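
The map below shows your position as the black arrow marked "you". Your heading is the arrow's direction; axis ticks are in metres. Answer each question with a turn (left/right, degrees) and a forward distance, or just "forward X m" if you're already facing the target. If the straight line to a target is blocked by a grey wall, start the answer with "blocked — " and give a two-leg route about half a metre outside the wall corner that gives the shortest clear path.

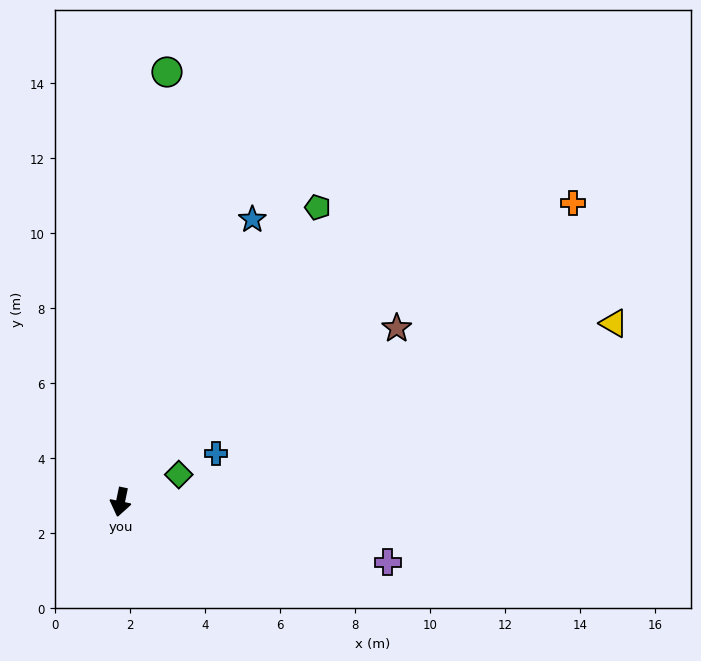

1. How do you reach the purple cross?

turn left 89°, forward 7.3 m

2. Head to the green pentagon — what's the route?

turn left 158°, forward 9.5 m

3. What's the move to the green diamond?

turn left 127°, forward 1.7 m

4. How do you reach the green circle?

turn right 174°, forward 11.5 m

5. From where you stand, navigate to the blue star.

turn left 167°, forward 8.3 m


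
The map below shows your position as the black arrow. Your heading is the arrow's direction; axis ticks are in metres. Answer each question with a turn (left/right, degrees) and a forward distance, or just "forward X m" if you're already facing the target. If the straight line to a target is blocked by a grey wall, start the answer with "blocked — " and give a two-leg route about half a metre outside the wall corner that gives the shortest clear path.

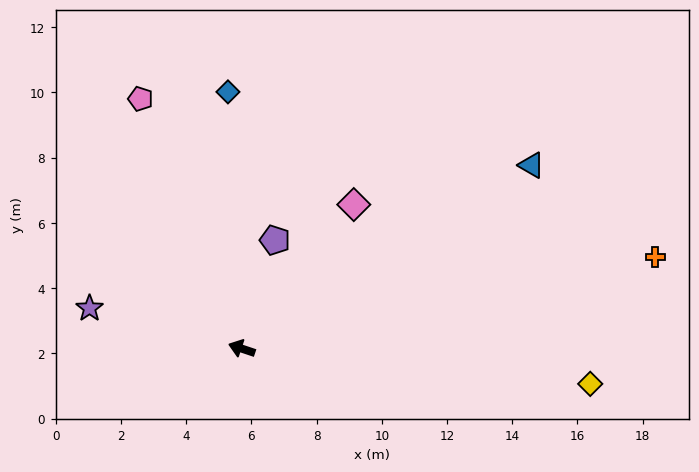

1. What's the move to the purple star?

turn left 4°, forward 4.8 m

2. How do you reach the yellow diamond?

turn right 167°, forward 10.7 m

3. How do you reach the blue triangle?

turn right 129°, forward 10.5 m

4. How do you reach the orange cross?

turn right 149°, forward 13.0 m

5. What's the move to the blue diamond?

turn right 68°, forward 7.9 m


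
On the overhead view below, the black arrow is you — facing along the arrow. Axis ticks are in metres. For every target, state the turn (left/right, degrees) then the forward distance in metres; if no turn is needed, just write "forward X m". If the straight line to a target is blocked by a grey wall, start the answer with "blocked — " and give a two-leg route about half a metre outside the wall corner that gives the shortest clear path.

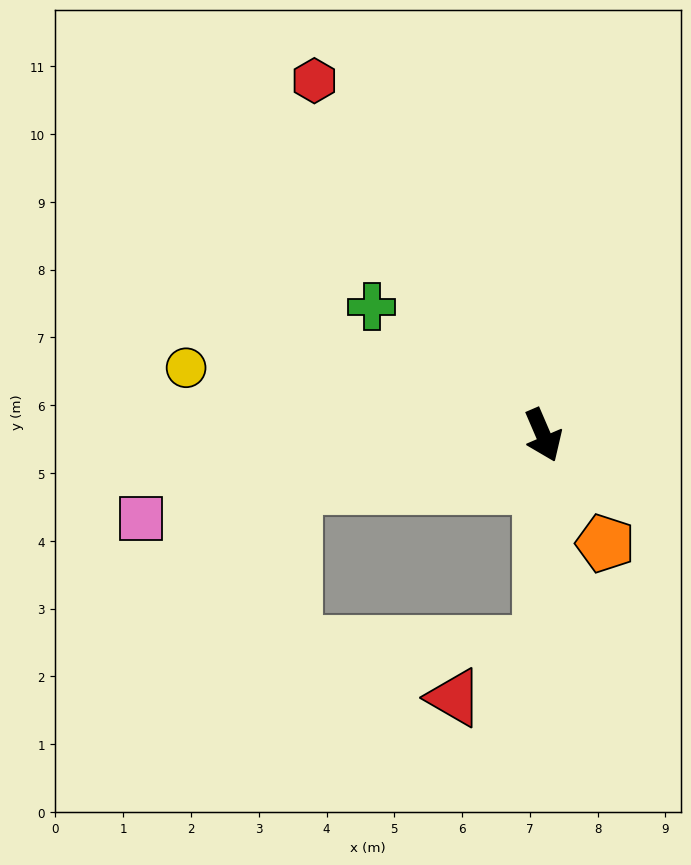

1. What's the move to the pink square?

turn right 102°, forward 6.1 m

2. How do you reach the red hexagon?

turn right 170°, forward 6.2 m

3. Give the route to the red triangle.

blocked — turn right 24°, forward 3.1 m, then turn right 58°, forward 1.5 m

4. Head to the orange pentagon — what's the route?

turn left 7°, forward 1.8 m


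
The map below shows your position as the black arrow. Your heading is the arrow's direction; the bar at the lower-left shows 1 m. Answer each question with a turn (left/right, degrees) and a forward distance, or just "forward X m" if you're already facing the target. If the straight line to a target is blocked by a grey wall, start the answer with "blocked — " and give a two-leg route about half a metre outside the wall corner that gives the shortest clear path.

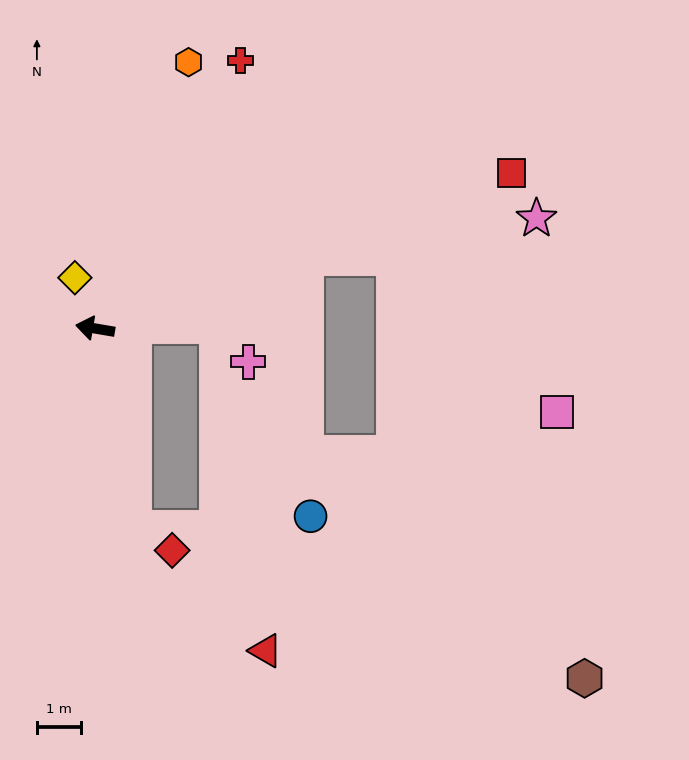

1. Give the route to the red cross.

turn right 109°, forward 7.0 m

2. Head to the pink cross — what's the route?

blocked — turn right 169°, forward 2.8 m, then turn right 51°, forward 1.1 m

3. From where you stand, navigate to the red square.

turn right 150°, forward 10.2 m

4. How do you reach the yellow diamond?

turn right 59°, forward 1.3 m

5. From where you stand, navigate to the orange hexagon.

turn right 100°, forward 6.5 m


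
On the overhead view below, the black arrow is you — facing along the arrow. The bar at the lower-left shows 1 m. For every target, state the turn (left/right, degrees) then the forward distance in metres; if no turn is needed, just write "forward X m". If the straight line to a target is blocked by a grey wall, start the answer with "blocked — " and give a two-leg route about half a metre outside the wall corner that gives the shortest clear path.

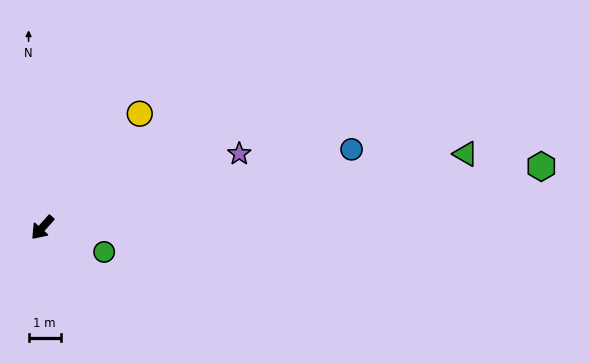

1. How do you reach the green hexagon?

turn left 139°, forward 15.6 m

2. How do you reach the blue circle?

turn left 146°, forward 9.9 m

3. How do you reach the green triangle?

turn left 142°, forward 13.4 m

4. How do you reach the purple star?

turn left 152°, forward 6.5 m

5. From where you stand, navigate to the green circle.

turn left 110°, forward 2.1 m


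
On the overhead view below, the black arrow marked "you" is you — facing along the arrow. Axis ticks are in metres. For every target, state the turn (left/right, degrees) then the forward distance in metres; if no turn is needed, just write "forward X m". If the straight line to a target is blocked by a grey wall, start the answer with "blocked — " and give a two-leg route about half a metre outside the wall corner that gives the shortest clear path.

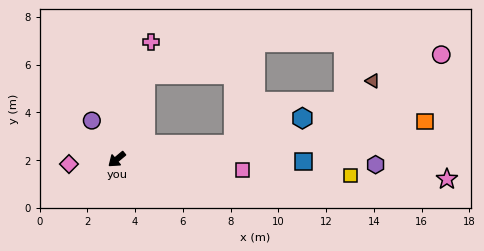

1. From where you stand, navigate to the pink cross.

turn right 146°, forward 5.1 m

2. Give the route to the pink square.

turn left 135°, forward 5.3 m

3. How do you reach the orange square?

turn left 147°, forward 13.0 m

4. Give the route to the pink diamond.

turn right 34°, forward 2.0 m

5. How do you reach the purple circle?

turn right 97°, forward 1.9 m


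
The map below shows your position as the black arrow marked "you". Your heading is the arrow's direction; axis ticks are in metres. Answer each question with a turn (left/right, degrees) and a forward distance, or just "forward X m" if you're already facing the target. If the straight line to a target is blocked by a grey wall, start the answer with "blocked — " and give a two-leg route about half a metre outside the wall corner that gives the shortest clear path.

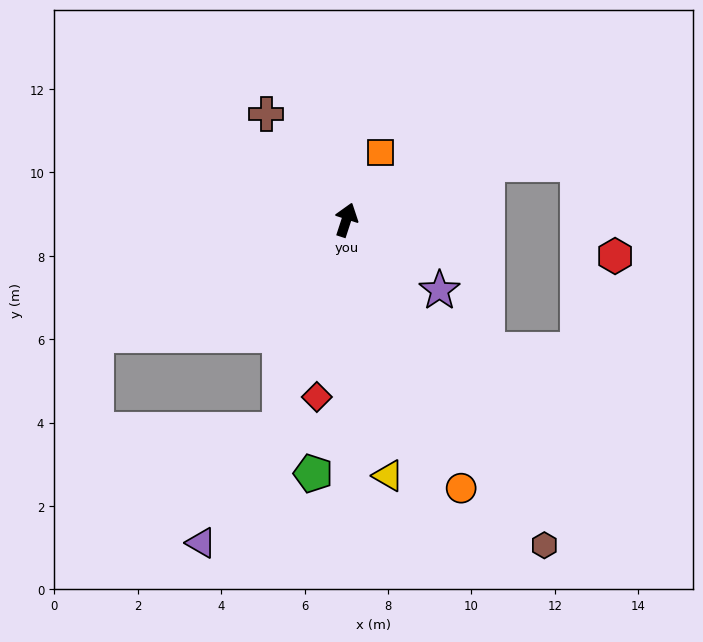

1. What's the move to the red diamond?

turn right 171°, forward 4.3 m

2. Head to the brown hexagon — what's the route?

turn right 131°, forward 9.1 m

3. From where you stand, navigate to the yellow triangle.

turn right 153°, forward 6.2 m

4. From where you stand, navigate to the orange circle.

turn right 139°, forward 7.0 m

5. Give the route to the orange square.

turn right 9°, forward 1.8 m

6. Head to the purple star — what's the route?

turn right 109°, forward 2.8 m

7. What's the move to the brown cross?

turn left 55°, forward 3.2 m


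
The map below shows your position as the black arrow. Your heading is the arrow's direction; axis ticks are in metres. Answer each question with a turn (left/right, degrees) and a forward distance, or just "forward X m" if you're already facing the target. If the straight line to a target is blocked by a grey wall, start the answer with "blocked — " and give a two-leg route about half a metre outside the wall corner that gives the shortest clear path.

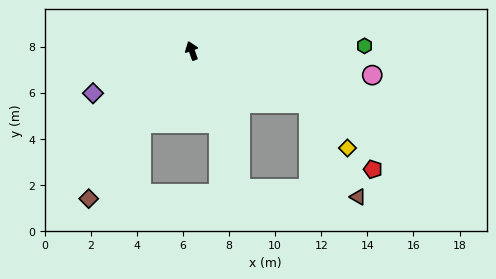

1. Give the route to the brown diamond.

turn left 125°, forward 7.8 m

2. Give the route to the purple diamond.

turn left 94°, forward 4.7 m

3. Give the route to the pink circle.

turn right 117°, forward 7.9 m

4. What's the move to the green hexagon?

turn right 108°, forward 7.5 m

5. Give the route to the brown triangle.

blocked — turn right 134°, forward 5.5 m, then turn right 38°, forward 4.6 m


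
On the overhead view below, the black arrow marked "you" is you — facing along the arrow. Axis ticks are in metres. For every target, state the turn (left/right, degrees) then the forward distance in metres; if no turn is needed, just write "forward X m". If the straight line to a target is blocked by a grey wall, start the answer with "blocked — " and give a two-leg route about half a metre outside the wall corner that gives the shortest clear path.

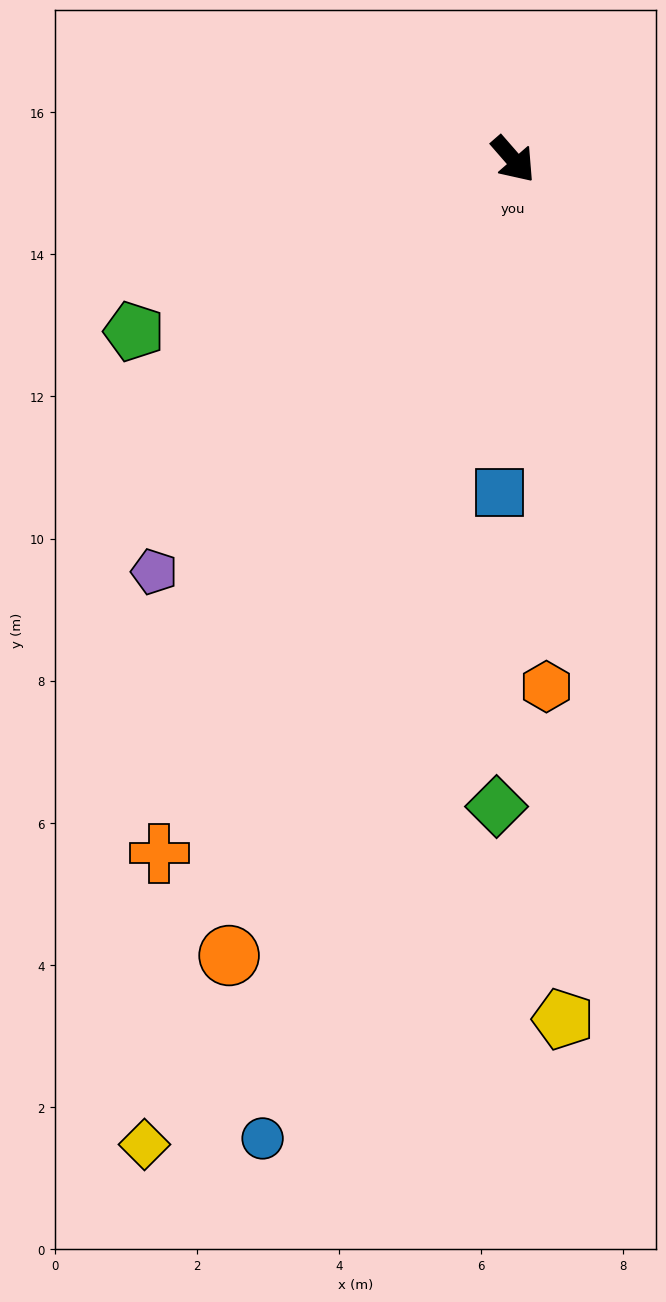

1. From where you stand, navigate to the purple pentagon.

turn right 82°, forward 7.7 m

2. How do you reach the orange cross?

turn right 68°, forward 11.0 m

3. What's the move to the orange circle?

turn right 61°, forward 11.9 m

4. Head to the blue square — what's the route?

turn right 43°, forward 4.7 m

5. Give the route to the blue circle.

turn right 55°, forward 14.2 m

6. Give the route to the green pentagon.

turn right 107°, forward 5.9 m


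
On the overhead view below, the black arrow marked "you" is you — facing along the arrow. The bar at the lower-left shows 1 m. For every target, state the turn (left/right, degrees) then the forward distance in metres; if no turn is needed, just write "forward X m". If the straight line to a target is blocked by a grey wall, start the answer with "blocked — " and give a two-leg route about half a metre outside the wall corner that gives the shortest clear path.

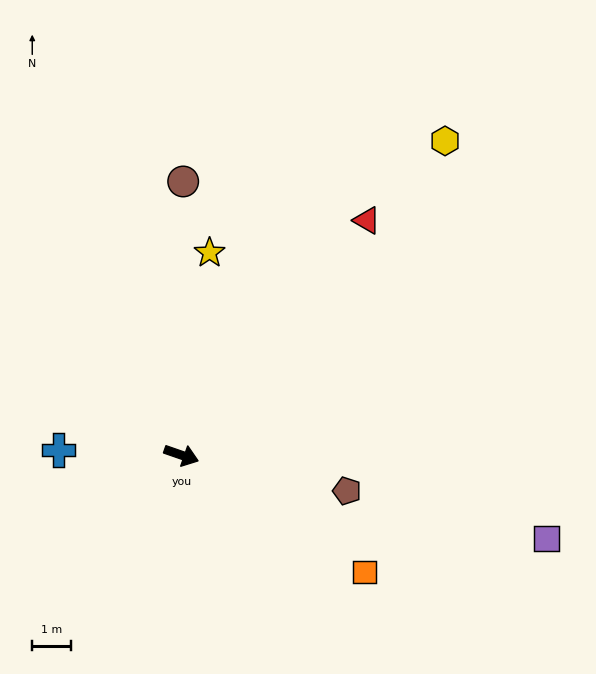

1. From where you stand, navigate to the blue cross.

turn right 163°, forward 3.1 m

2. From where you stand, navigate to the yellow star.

turn left 101°, forward 5.2 m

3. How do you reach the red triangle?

turn left 71°, forward 7.7 m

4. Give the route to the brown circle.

turn left 109°, forward 7.0 m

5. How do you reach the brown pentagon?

turn left 7°, forward 4.3 m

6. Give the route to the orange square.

turn right 13°, forward 5.6 m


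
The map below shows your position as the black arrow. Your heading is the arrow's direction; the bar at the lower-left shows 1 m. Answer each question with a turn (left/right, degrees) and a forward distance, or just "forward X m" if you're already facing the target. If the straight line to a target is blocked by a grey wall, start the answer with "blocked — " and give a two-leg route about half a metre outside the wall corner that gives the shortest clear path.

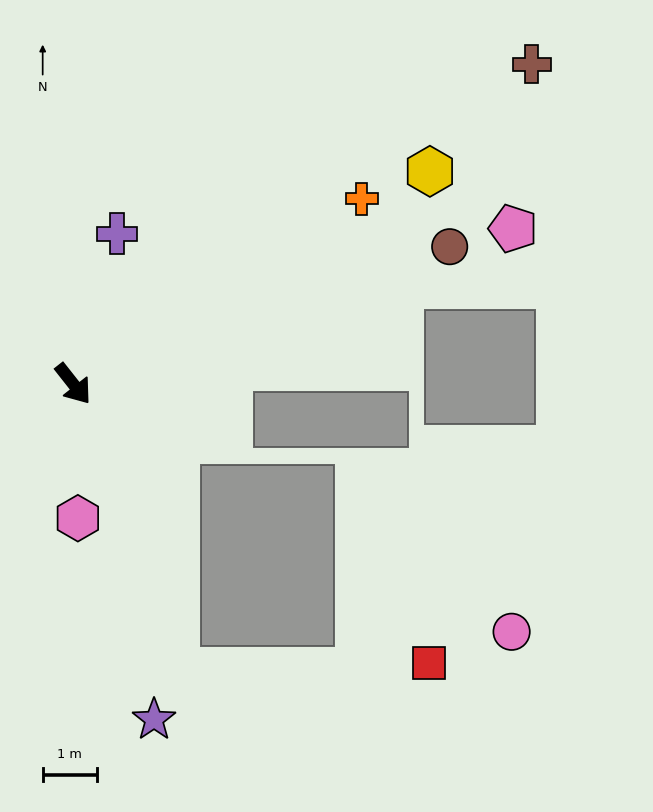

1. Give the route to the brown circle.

turn left 72°, forward 7.4 m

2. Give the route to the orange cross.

turn left 84°, forward 6.3 m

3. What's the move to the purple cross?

turn left 126°, forward 2.9 m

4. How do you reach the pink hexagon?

turn right 36°, forward 2.5 m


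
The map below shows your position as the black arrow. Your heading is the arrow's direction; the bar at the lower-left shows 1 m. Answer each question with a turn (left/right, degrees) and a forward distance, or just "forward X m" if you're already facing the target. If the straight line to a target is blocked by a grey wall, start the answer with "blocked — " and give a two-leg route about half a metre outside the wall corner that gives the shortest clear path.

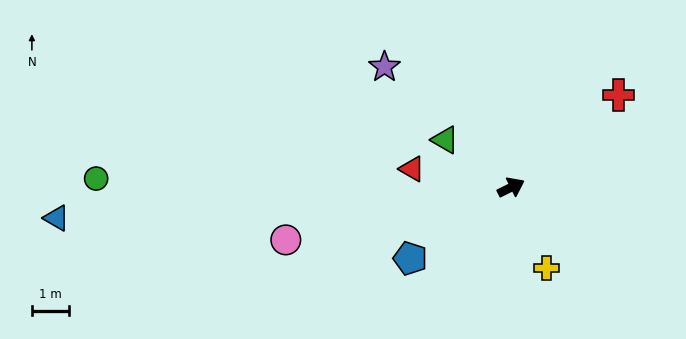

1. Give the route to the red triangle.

turn left 143°, forward 2.7 m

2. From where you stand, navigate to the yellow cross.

turn right 93°, forward 2.3 m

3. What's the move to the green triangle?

turn left 118°, forward 2.2 m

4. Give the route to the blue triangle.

turn left 157°, forward 12.2 m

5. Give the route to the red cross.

turn left 14°, forward 3.8 m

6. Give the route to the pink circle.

turn left 167°, forward 6.2 m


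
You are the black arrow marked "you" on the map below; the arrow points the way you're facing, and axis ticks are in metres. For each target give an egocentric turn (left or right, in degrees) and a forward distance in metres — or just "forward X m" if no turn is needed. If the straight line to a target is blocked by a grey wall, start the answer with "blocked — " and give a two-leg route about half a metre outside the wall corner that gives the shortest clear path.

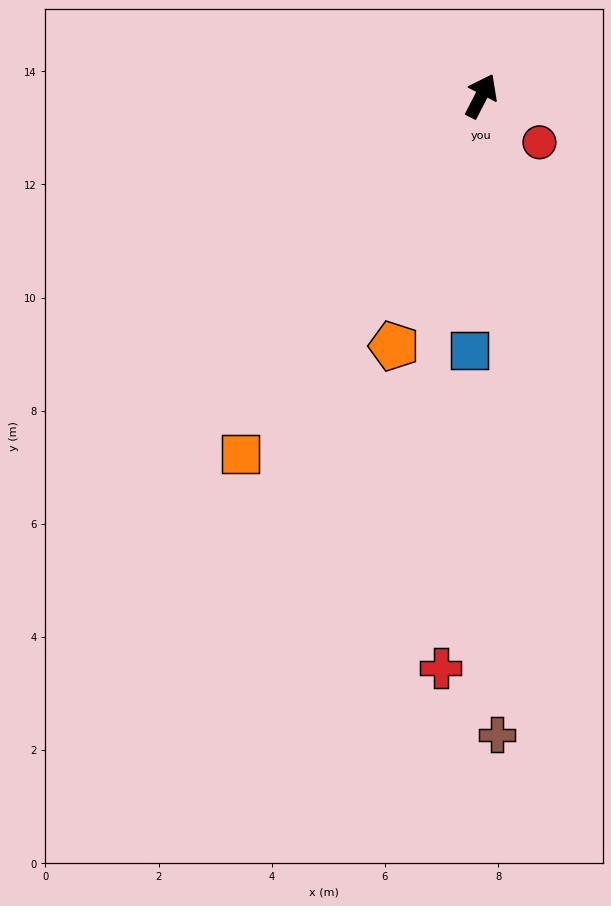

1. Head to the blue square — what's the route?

turn right 155°, forward 4.5 m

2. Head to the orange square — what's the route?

turn left 173°, forward 7.6 m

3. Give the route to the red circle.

turn right 101°, forward 1.3 m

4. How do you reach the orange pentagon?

turn right 172°, forward 4.7 m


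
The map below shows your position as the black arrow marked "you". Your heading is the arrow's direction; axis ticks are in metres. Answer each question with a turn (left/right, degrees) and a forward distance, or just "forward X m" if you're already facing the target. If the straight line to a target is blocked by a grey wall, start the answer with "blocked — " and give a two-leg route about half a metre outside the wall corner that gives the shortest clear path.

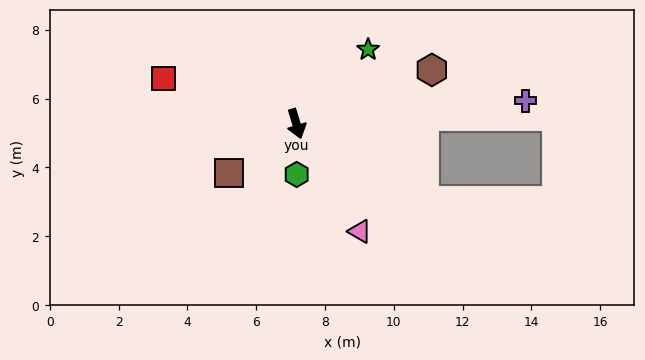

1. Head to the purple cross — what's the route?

turn left 79°, forward 6.7 m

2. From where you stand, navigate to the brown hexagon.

turn left 95°, forward 4.2 m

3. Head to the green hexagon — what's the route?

turn right 16°, forward 1.5 m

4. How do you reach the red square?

turn right 126°, forward 4.1 m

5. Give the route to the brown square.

turn right 71°, forward 2.4 m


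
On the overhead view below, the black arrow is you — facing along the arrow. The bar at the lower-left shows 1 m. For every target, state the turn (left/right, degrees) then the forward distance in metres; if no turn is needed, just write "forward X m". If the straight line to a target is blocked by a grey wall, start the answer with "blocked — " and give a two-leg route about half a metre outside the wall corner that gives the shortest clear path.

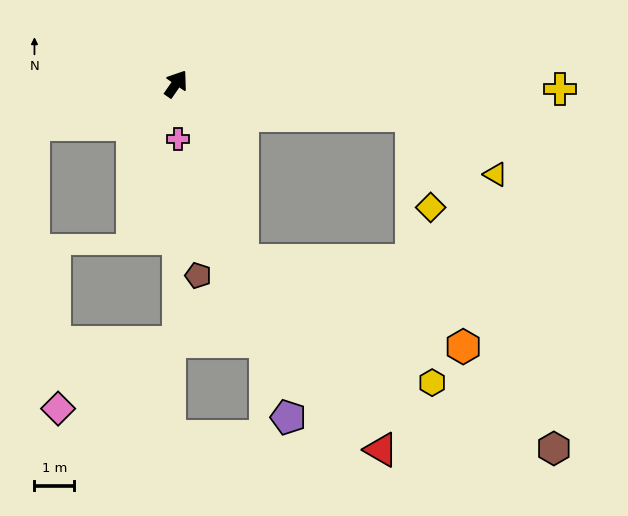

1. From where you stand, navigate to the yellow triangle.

blocked — turn right 63°, forward 6.0 m, then turn right 28°, forward 2.6 m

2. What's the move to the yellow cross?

turn right 56°, forward 9.6 m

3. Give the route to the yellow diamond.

blocked — turn right 63°, forward 6.0 m, then turn right 71°, forward 2.4 m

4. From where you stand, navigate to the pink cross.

turn right 144°, forward 1.4 m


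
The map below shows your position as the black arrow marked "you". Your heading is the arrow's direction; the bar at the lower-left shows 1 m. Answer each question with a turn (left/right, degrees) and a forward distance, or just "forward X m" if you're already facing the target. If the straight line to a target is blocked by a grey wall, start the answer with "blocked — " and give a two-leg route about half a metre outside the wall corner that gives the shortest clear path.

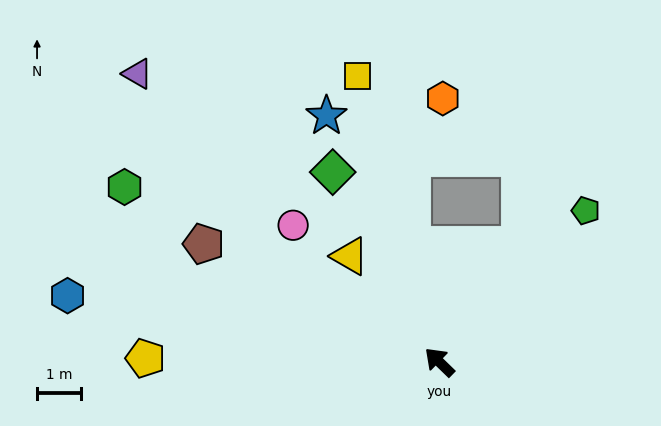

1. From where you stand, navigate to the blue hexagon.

turn left 34°, forward 8.7 m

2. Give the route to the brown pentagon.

turn left 18°, forward 6.0 m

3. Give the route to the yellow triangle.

turn right 6°, forward 3.2 m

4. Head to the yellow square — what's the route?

turn right 30°, forward 6.8 m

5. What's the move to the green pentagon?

turn right 90°, forward 4.8 m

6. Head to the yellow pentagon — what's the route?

turn left 43°, forward 6.7 m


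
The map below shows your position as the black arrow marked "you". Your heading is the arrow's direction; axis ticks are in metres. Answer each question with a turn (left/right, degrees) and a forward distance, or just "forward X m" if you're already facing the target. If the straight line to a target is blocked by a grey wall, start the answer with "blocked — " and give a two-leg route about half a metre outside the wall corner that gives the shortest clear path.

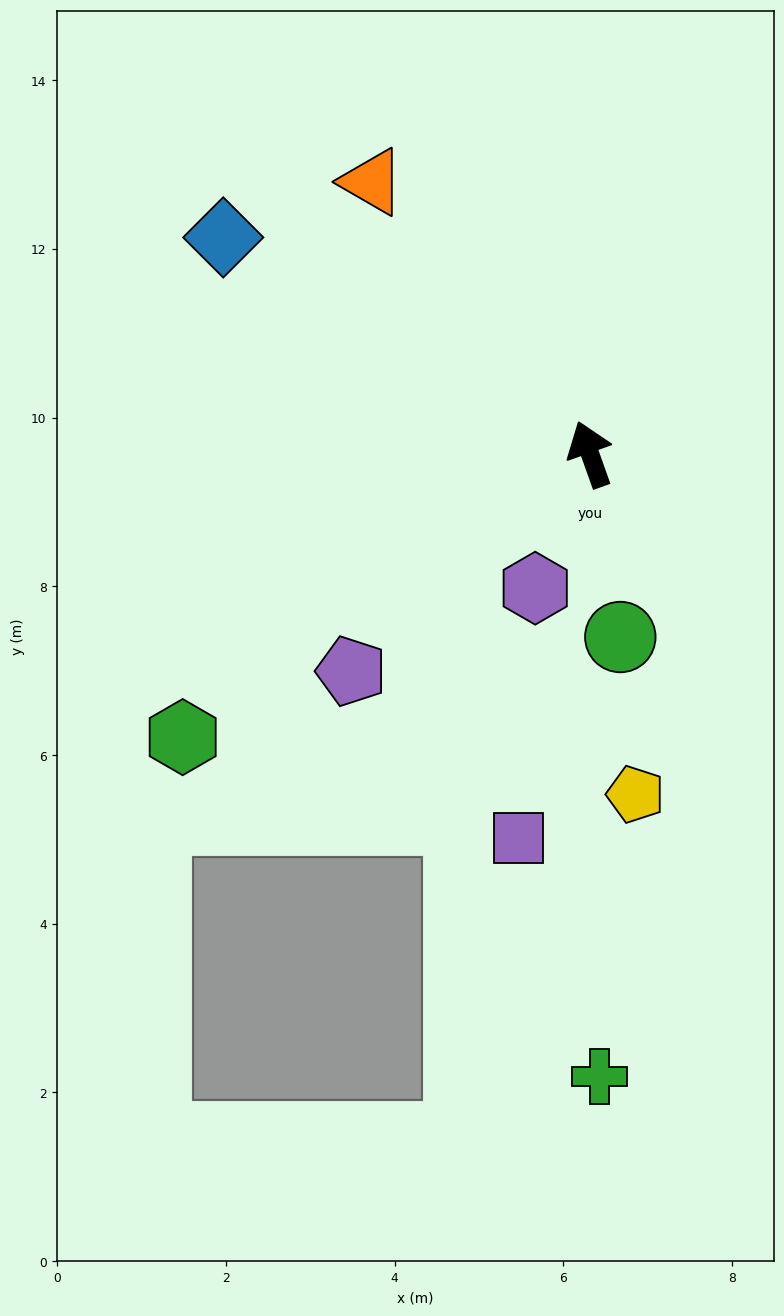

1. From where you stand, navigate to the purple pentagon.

turn left 113°, forward 3.8 m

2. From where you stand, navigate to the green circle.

turn left 170°, forward 2.2 m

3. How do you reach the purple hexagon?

turn left 138°, forward 1.7 m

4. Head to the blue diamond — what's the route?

turn left 40°, forward 5.1 m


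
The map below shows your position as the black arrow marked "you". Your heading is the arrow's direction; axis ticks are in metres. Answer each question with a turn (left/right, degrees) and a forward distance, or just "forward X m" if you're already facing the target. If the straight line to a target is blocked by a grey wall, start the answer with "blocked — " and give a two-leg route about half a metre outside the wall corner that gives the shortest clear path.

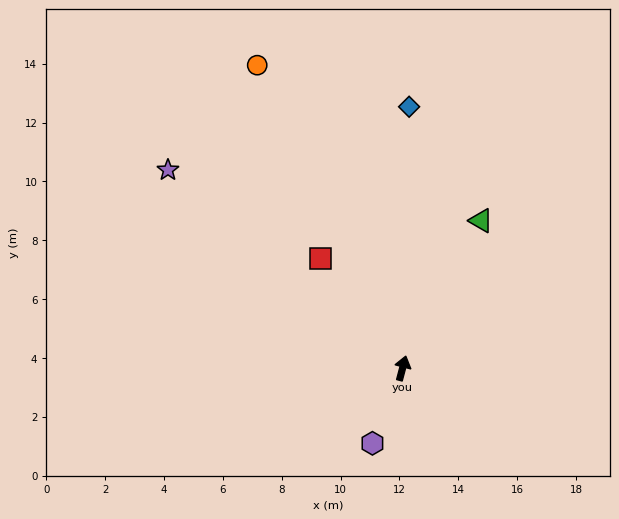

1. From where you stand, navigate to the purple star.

turn left 65°, forward 10.4 m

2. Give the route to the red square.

turn left 52°, forward 4.6 m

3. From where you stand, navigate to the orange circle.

turn left 40°, forward 11.4 m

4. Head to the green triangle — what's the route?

turn right 13°, forward 5.7 m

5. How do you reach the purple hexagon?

turn left 173°, forward 2.7 m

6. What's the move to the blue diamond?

turn left 13°, forward 8.9 m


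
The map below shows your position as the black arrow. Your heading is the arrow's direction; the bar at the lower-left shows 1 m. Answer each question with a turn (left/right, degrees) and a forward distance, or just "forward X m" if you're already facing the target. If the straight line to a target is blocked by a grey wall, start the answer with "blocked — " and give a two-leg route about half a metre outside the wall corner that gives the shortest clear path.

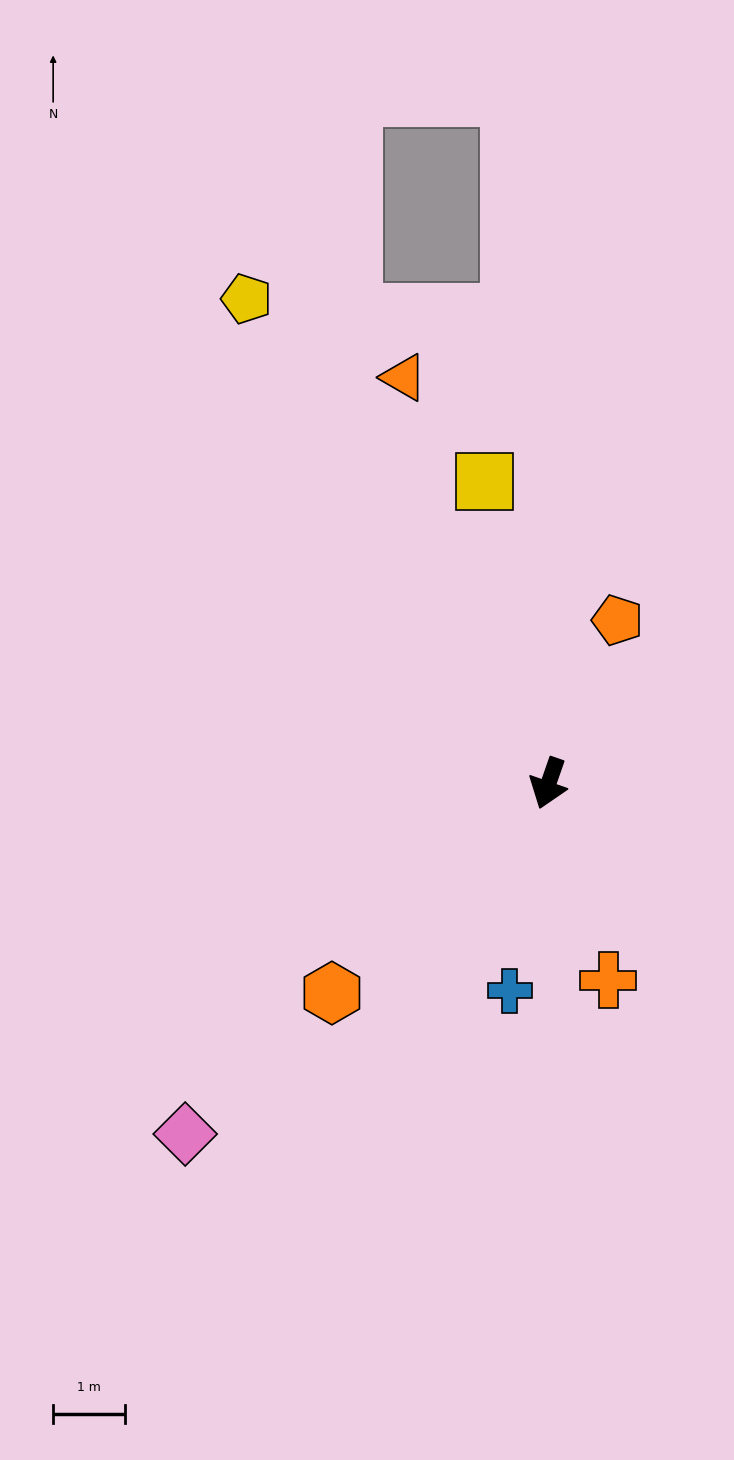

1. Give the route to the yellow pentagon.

turn right 129°, forward 7.9 m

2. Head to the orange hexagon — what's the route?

turn right 27°, forward 4.2 m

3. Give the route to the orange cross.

turn left 36°, forward 2.9 m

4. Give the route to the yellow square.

turn right 149°, forward 4.3 m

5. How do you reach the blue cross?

turn left 9°, forward 2.9 m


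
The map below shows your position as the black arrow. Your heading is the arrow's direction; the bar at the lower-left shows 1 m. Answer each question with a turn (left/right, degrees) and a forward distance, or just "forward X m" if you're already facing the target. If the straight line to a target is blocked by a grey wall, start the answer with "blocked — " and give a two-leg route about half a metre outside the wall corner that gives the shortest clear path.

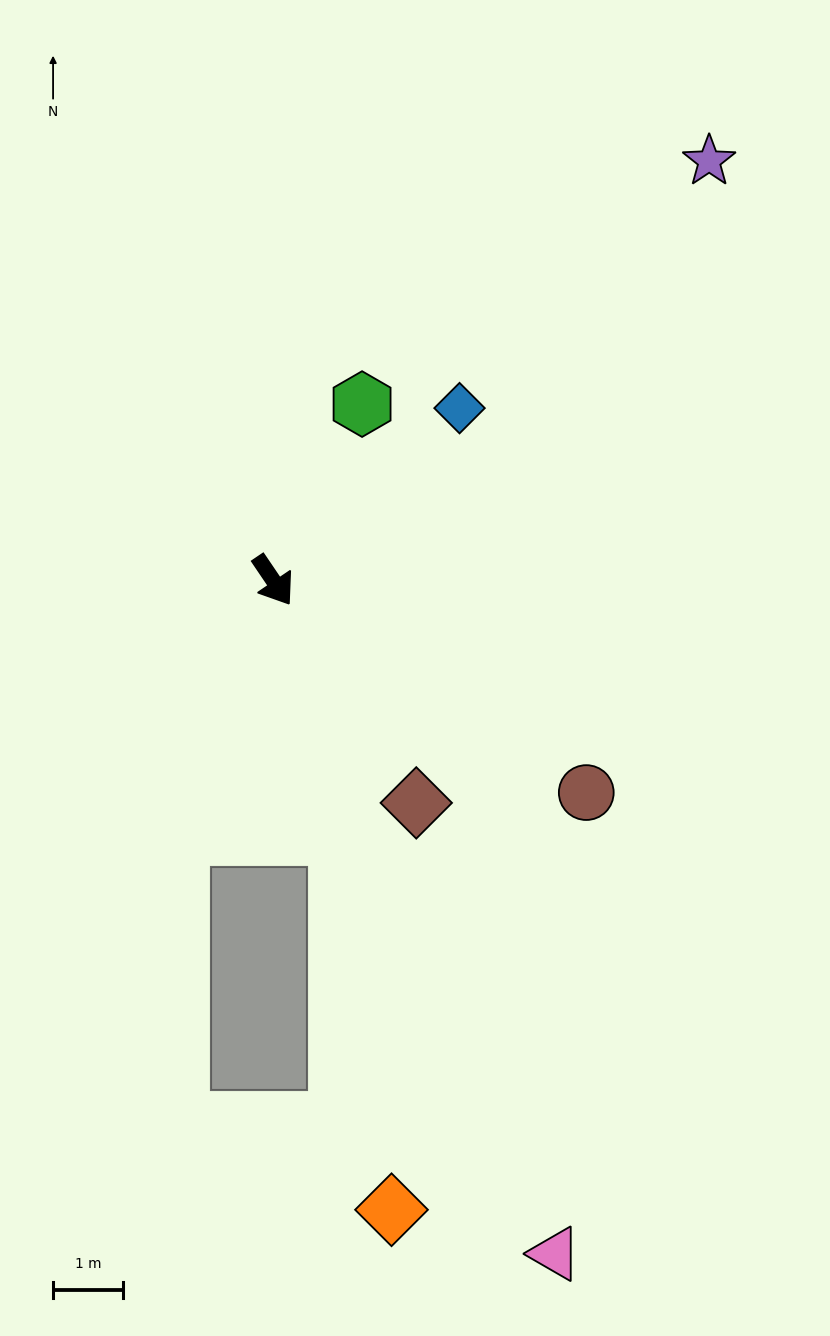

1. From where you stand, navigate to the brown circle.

turn left 22°, forward 5.4 m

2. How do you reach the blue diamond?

turn left 99°, forward 3.6 m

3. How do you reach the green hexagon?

turn left 119°, forward 2.8 m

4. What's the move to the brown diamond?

forward 3.8 m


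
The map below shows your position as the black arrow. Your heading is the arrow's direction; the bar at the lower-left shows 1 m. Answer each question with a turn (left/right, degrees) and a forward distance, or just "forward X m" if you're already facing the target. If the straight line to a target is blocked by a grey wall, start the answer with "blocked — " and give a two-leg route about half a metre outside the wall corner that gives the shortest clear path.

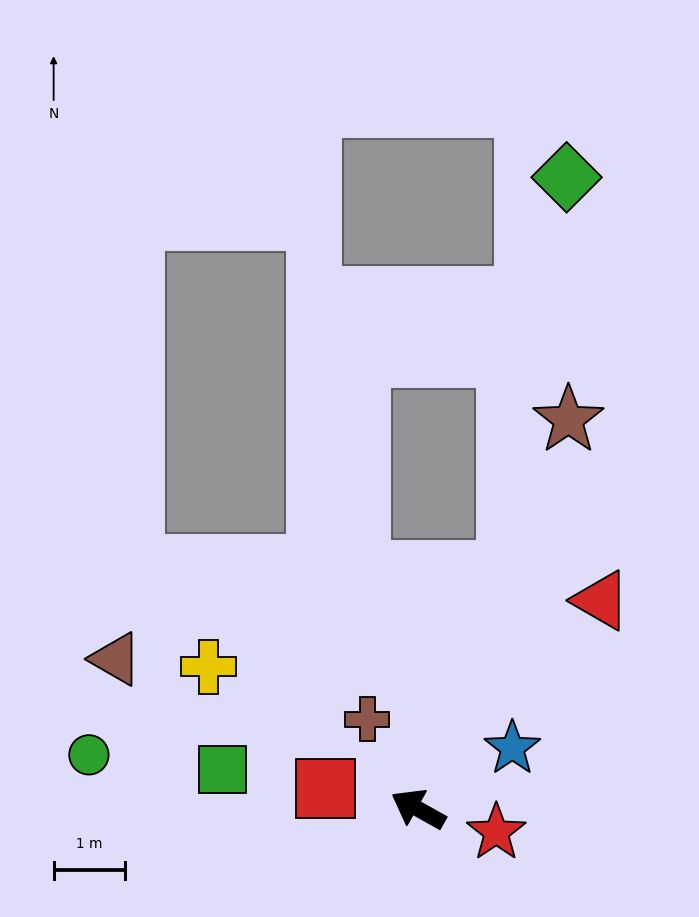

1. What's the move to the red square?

turn left 16°, forward 1.3 m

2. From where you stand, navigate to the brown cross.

turn right 31°, forward 1.5 m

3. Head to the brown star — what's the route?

turn right 82°, forward 5.9 m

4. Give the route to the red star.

turn right 167°, forward 1.1 m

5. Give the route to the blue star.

turn right 118°, forward 1.6 m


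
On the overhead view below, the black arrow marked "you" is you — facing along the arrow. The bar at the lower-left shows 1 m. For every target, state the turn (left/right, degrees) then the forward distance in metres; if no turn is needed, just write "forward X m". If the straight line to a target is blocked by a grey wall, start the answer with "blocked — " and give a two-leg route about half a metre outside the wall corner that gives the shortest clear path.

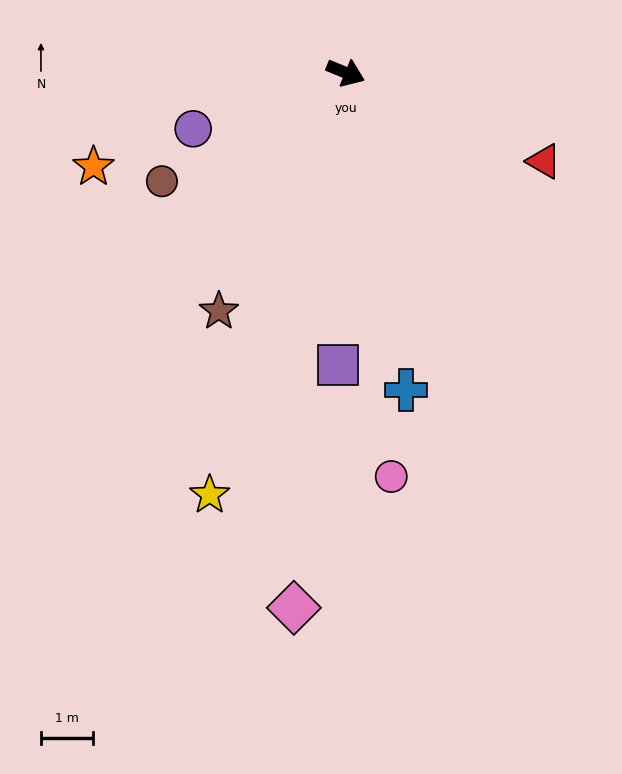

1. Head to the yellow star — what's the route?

turn right 85°, forward 8.6 m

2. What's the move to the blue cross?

turn right 57°, forward 6.2 m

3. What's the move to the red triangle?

forward 4.2 m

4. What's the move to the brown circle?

turn right 127°, forward 4.1 m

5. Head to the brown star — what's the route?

turn right 96°, forward 5.2 m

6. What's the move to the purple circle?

turn right 137°, forward 3.1 m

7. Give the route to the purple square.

turn right 69°, forward 5.6 m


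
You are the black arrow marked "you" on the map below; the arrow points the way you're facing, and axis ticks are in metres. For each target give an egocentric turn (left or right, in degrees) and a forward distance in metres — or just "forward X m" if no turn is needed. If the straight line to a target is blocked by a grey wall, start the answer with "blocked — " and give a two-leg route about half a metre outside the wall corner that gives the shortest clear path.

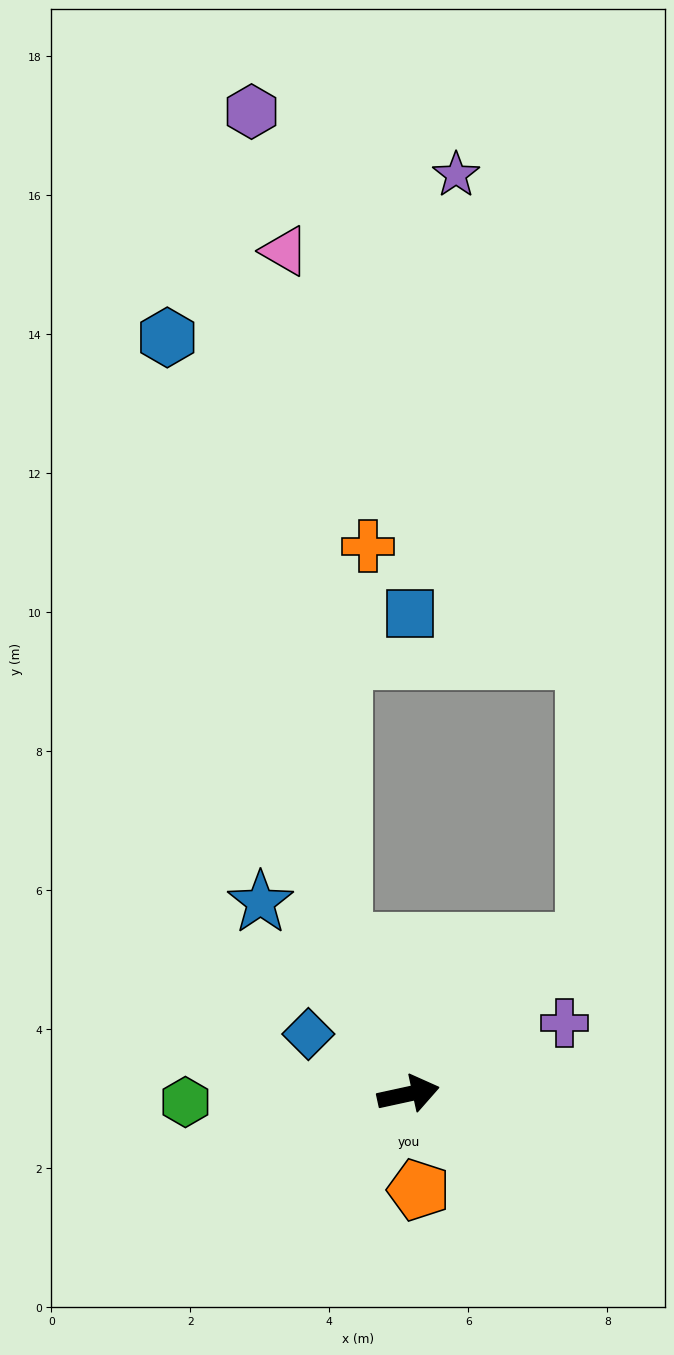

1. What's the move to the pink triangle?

blocked — turn left 101°, forward 2.4 m, then turn right 19°, forward 10.0 m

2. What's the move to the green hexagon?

turn left 170°, forward 3.2 m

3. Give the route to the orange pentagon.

turn right 96°, forward 1.4 m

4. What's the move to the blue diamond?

turn left 137°, forward 1.7 m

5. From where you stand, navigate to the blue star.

turn left 115°, forward 3.5 m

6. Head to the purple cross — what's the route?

turn left 12°, forward 2.5 m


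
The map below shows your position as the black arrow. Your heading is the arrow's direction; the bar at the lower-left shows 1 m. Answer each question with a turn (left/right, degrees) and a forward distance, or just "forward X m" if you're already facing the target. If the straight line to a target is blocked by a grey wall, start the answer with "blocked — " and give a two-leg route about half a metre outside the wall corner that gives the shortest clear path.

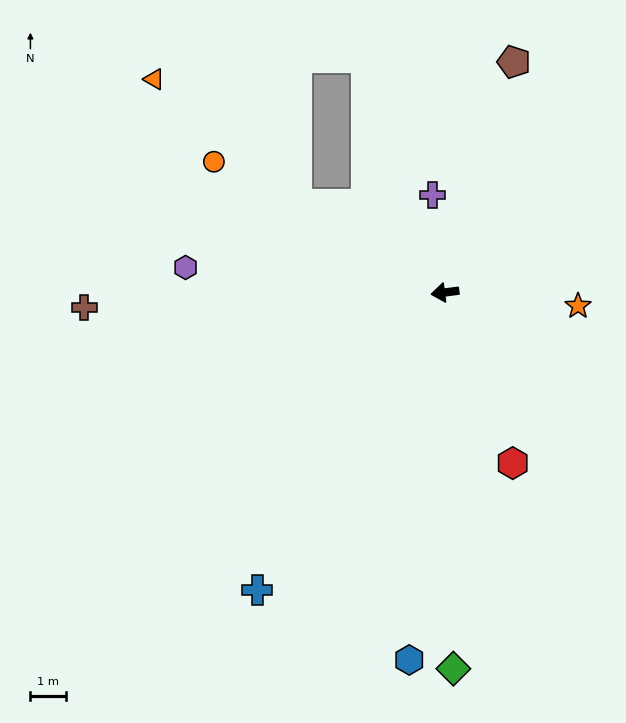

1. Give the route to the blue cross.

turn left 50°, forward 9.9 m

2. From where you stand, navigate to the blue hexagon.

turn left 77°, forward 10.4 m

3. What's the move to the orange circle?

turn right 37°, forward 7.5 m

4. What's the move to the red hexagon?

turn left 104°, forward 5.2 m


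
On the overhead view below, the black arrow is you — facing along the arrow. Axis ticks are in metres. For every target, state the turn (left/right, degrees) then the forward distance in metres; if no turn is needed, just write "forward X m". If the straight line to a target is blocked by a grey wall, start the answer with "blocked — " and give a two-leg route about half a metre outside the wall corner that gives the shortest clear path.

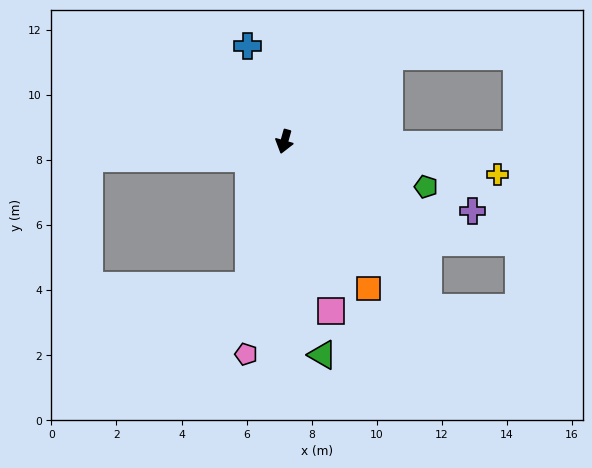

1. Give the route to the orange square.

turn left 46°, forward 5.2 m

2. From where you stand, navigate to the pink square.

turn left 31°, forward 5.4 m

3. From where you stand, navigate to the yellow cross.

turn left 97°, forward 6.6 m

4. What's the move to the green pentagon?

turn left 88°, forward 4.6 m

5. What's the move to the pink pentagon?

turn left 6°, forward 6.6 m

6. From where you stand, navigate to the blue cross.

turn right 143°, forward 3.1 m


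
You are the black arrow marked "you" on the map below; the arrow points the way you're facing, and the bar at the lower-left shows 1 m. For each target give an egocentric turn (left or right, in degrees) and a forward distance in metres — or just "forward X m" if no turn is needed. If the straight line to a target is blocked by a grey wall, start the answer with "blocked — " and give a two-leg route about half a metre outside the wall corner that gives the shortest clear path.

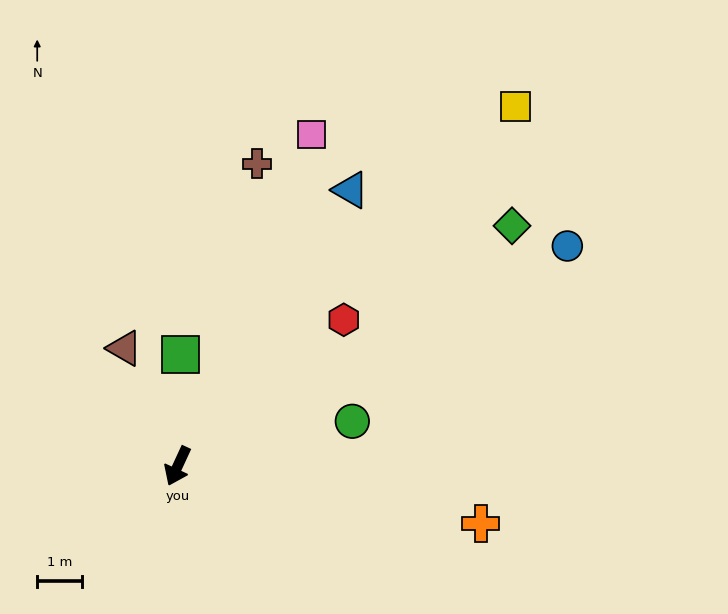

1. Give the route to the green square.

turn right 157°, forward 2.5 m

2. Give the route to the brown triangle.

turn right 131°, forward 2.9 m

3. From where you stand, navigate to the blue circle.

turn left 144°, forward 10.0 m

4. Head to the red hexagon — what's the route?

turn left 156°, forward 5.0 m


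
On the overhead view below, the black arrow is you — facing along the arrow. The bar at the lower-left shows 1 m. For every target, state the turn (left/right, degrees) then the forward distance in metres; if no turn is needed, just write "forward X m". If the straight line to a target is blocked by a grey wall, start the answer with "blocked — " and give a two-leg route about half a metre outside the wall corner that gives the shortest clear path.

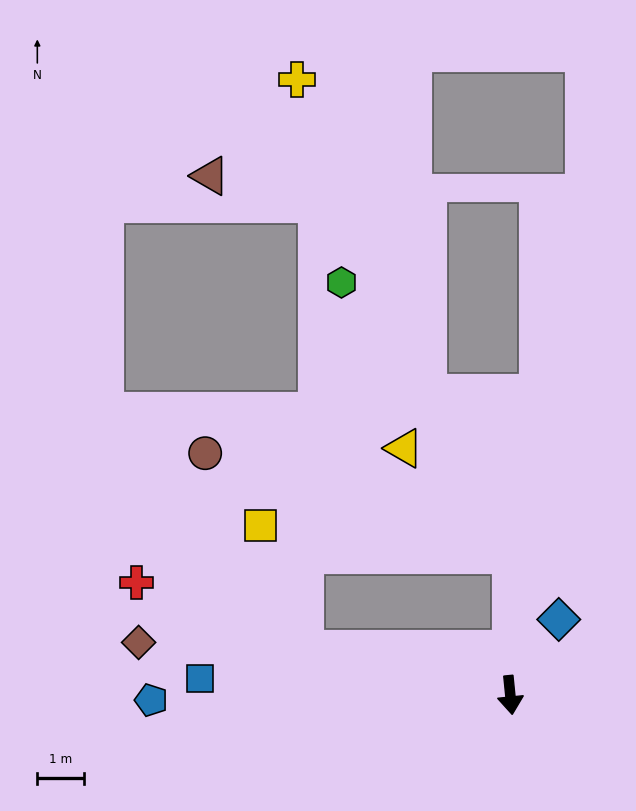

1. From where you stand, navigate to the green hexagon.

blocked — turn left 174°, forward 3.0 m, then turn left 32°, forward 6.9 m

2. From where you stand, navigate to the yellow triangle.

blocked — turn left 174°, forward 3.0 m, then turn left 46°, forward 3.3 m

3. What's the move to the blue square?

turn right 99°, forward 6.7 m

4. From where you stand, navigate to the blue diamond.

turn left 142°, forward 1.9 m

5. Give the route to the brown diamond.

turn right 104°, forward 8.1 m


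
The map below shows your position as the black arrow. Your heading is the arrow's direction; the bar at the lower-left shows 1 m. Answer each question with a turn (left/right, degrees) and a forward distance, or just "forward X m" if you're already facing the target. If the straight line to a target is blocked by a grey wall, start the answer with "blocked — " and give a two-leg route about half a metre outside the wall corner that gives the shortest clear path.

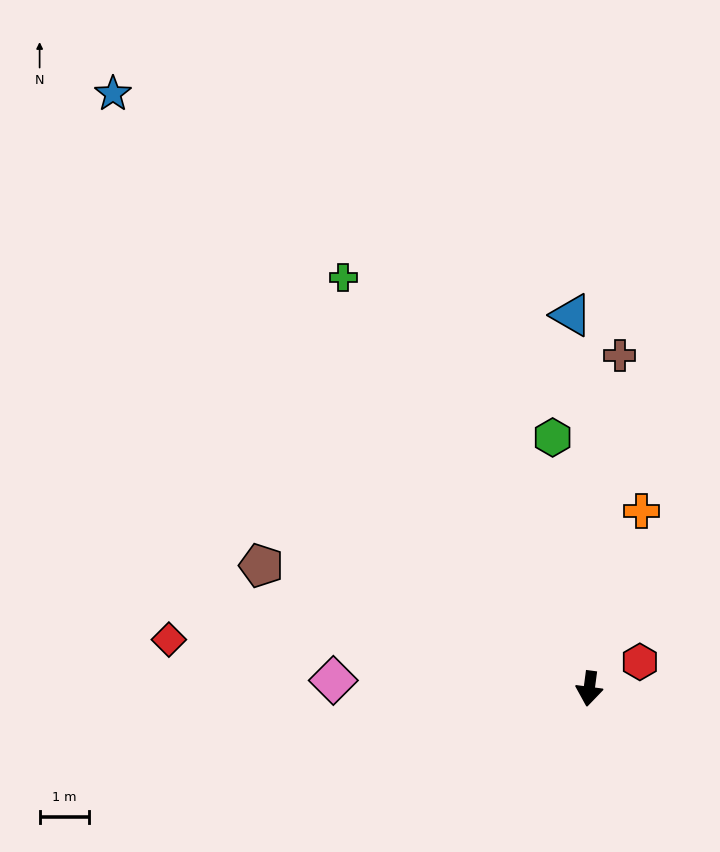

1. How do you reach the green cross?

turn right 142°, forward 9.8 m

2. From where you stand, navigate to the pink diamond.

turn right 84°, forward 5.2 m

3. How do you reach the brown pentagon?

turn right 103°, forward 7.2 m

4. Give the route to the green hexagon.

turn right 164°, forward 5.2 m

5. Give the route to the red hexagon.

turn left 125°, forward 1.2 m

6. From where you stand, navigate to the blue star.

turn right 134°, forward 15.6 m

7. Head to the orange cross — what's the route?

turn left 171°, forward 3.8 m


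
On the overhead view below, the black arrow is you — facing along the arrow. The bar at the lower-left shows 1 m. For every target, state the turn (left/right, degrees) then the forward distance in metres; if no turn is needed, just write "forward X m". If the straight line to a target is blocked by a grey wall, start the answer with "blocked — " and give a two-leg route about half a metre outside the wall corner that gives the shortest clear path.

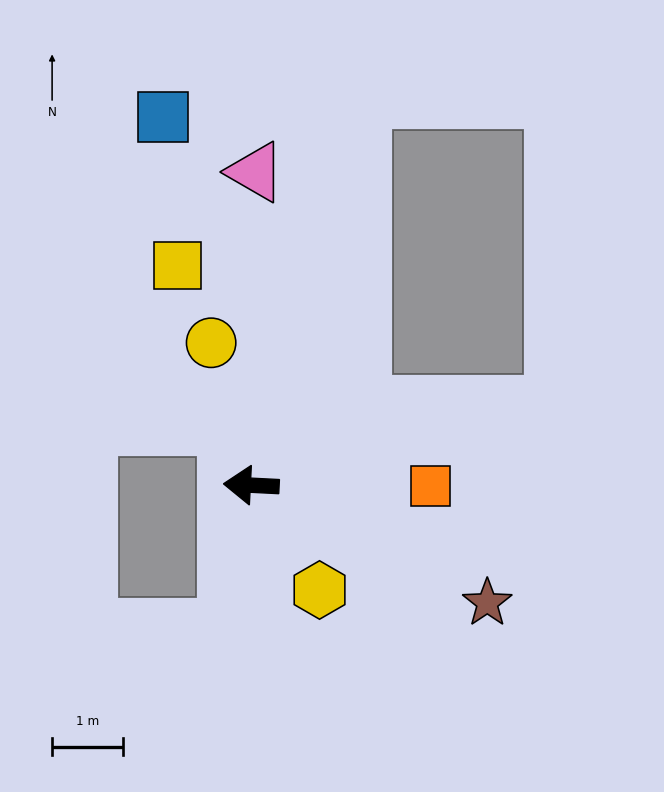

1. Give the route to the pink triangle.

turn right 88°, forward 4.4 m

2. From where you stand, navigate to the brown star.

turn left 156°, forward 3.7 m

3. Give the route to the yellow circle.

turn right 71°, forward 2.1 m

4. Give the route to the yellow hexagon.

turn left 126°, forward 1.8 m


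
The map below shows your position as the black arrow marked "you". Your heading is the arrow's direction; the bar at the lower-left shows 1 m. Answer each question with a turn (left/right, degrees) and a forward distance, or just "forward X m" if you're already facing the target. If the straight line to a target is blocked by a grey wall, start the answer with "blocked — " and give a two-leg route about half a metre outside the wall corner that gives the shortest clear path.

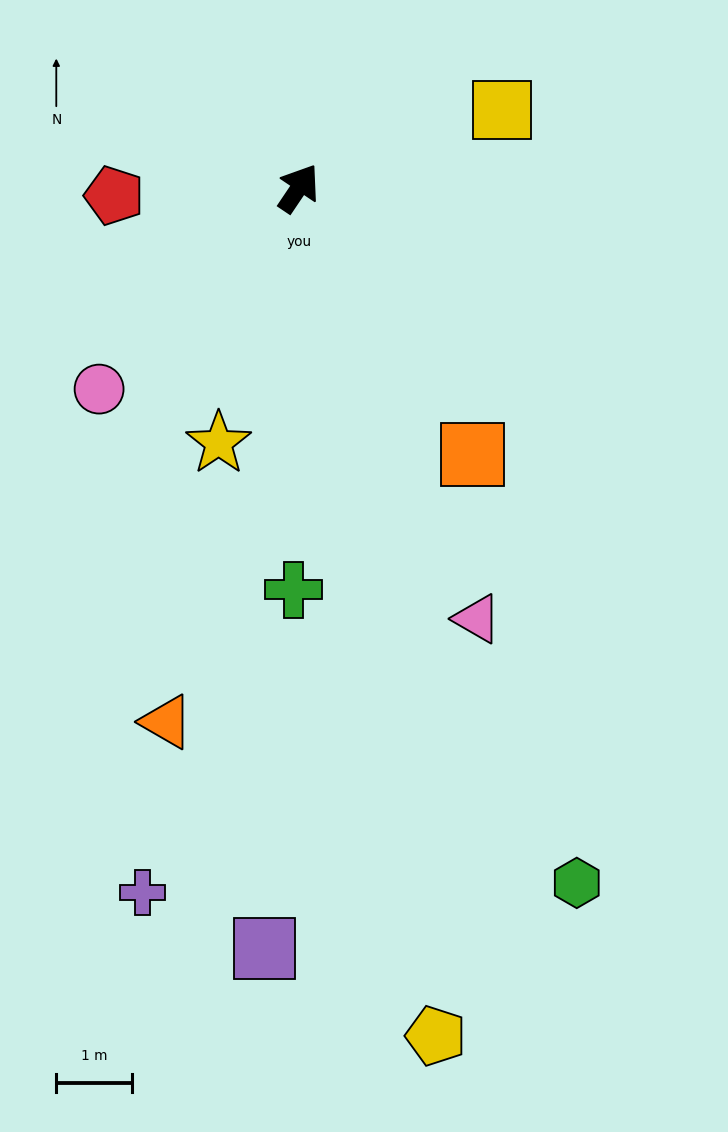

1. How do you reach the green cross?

turn right 147°, forward 5.3 m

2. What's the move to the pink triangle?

turn right 124°, forward 6.2 m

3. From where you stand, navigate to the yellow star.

turn right 164°, forward 3.5 m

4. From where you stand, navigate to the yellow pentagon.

turn right 137°, forward 11.4 m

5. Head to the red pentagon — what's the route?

turn left 126°, forward 2.4 m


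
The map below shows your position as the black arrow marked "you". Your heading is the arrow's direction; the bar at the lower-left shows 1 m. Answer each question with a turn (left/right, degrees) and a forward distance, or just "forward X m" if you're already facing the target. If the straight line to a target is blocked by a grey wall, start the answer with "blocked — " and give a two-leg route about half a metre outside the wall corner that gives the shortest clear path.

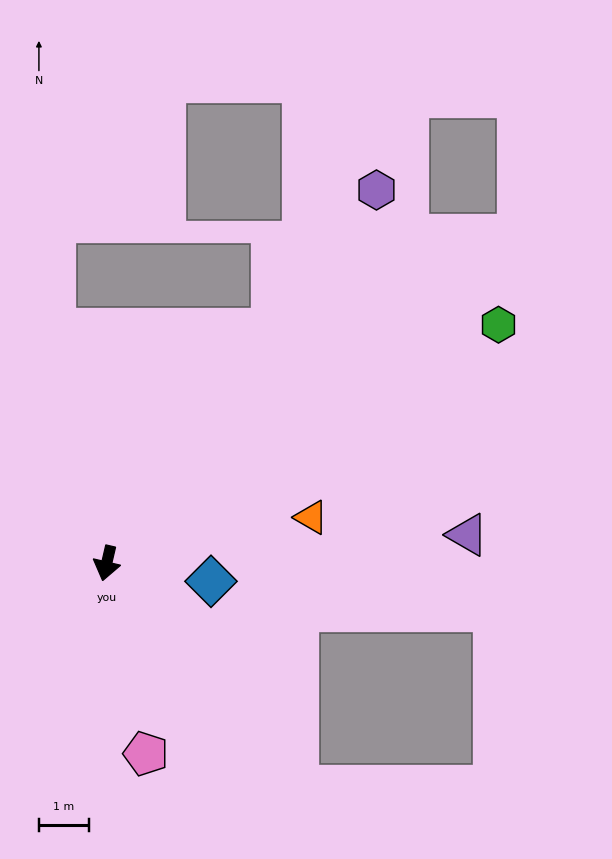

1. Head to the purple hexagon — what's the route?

turn left 157°, forward 9.2 m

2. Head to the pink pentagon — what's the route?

turn left 25°, forward 3.9 m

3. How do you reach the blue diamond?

turn left 93°, forward 2.1 m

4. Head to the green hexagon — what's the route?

turn left 134°, forward 9.1 m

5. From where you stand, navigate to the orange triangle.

turn left 116°, forward 4.2 m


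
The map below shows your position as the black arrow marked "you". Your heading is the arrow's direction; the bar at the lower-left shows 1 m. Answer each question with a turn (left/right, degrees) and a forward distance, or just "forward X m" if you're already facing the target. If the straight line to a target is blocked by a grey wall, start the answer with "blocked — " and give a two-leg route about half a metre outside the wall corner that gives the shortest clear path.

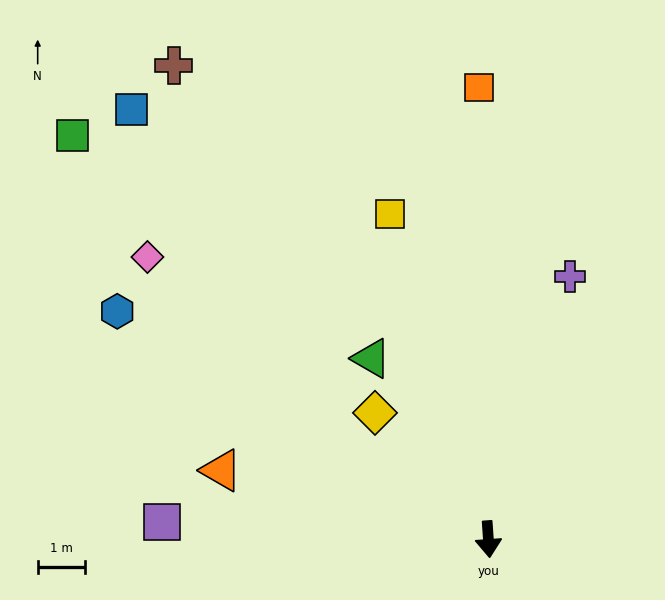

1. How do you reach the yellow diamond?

turn right 142°, forward 3.6 m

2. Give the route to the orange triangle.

turn right 108°, forward 5.9 m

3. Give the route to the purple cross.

turn left 159°, forward 5.9 m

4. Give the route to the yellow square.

turn right 167°, forward 7.2 m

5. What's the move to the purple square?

turn right 97°, forward 7.0 m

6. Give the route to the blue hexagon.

turn right 126°, forward 9.3 m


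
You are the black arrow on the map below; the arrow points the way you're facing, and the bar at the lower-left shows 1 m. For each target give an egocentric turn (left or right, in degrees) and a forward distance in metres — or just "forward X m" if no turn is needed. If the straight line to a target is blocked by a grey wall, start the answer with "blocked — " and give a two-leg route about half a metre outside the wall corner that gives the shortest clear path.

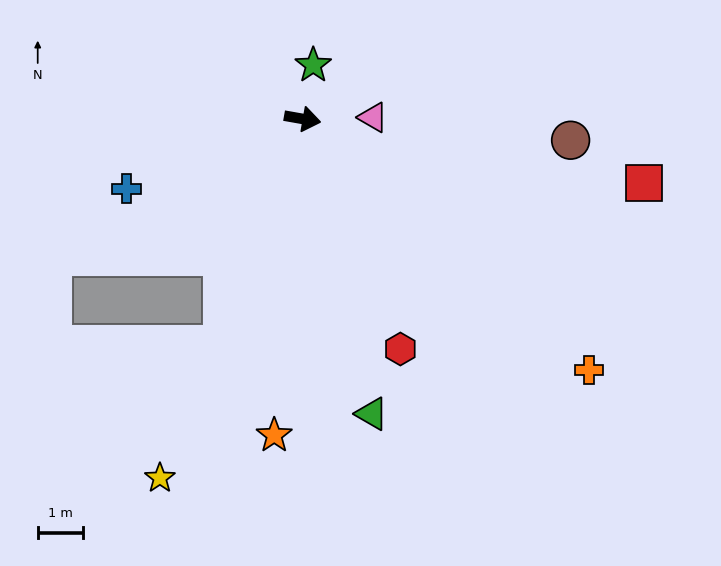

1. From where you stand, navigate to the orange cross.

turn right 31°, forward 8.3 m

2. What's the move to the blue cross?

turn right 148°, forward 4.2 m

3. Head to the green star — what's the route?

turn left 89°, forward 1.2 m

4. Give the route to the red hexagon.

turn right 57°, forward 5.5 m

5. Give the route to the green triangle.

turn right 67°, forward 6.6 m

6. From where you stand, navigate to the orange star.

turn right 85°, forward 7.0 m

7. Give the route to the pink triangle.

turn left 11°, forward 1.5 m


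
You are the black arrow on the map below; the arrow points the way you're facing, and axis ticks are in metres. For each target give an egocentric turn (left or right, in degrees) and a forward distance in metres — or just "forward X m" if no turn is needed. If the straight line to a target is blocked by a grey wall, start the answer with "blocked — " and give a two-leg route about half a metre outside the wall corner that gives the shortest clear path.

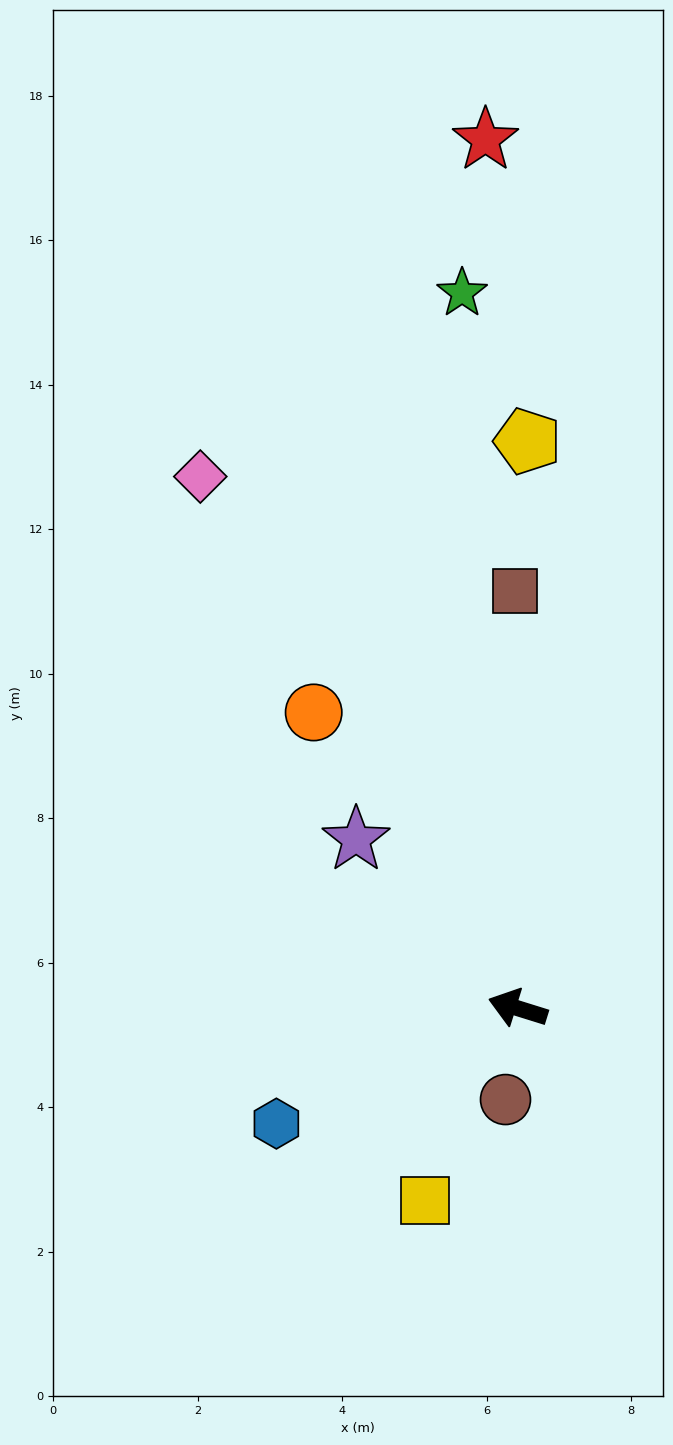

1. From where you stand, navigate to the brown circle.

turn left 100°, forward 1.3 m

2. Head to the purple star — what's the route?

turn right 29°, forward 3.2 m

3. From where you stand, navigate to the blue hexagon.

turn left 43°, forward 3.7 m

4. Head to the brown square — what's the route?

turn right 72°, forward 5.8 m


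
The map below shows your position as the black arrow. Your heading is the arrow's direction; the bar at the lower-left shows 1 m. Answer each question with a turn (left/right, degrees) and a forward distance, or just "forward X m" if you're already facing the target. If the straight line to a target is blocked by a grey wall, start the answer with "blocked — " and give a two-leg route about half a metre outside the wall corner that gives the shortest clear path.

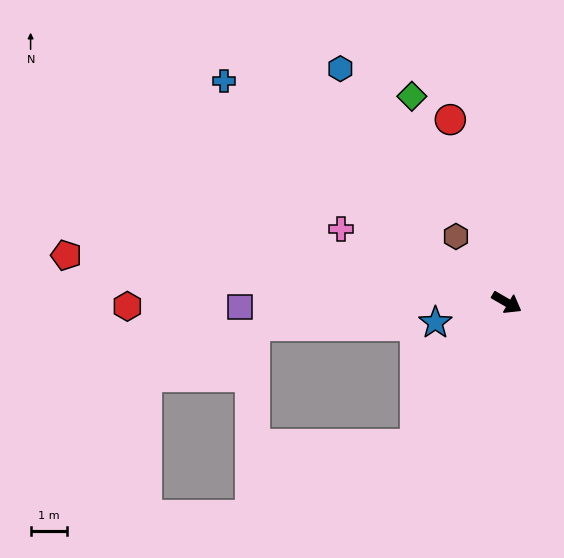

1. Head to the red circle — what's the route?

turn left 137°, forward 5.3 m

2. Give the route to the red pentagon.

turn right 156°, forward 12.3 m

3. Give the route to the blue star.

turn right 134°, forward 2.1 m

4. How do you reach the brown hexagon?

turn left 158°, forward 2.3 m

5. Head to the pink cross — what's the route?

turn right 174°, forward 5.0 m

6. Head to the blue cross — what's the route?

turn left 172°, forward 10.0 m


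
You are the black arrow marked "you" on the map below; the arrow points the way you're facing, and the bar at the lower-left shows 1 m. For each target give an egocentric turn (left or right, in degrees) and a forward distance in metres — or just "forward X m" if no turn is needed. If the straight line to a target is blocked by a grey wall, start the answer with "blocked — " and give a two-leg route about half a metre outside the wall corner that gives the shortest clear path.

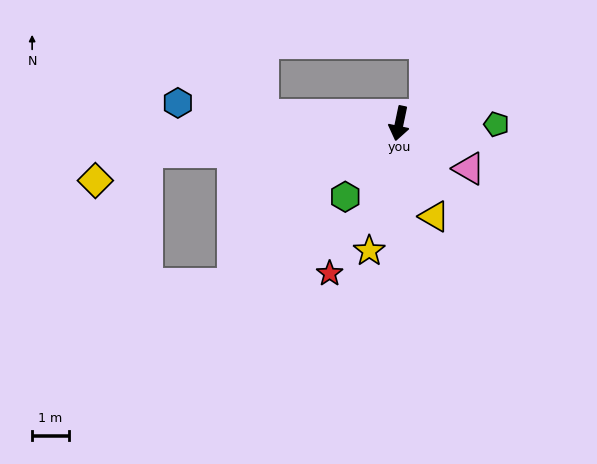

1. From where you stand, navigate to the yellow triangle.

turn left 32°, forward 2.7 m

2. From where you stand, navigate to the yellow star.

forward 3.6 m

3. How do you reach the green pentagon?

turn left 101°, forward 2.6 m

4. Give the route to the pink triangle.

turn left 69°, forward 2.3 m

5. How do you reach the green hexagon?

turn right 25°, forward 2.5 m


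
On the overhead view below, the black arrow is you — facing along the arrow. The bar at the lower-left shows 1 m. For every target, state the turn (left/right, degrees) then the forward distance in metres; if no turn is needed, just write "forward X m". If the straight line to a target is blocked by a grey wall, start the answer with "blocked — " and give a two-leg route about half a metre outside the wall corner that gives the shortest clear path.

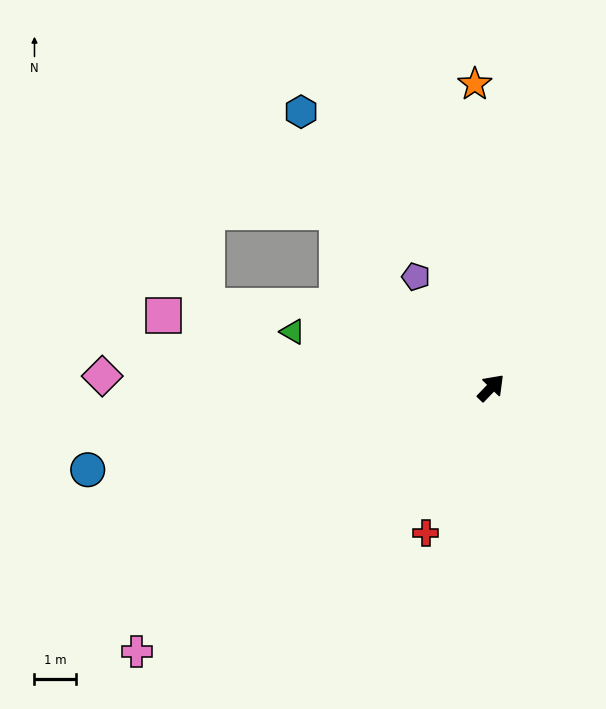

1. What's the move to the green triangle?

turn left 118°, forward 4.9 m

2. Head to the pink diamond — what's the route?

turn left 132°, forward 9.3 m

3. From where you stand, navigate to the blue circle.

turn left 145°, forward 9.8 m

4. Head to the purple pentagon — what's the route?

turn left 78°, forward 3.2 m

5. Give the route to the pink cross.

turn left 171°, forward 10.5 m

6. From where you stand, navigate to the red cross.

turn right 160°, forward 3.8 m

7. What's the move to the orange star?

turn left 47°, forward 7.3 m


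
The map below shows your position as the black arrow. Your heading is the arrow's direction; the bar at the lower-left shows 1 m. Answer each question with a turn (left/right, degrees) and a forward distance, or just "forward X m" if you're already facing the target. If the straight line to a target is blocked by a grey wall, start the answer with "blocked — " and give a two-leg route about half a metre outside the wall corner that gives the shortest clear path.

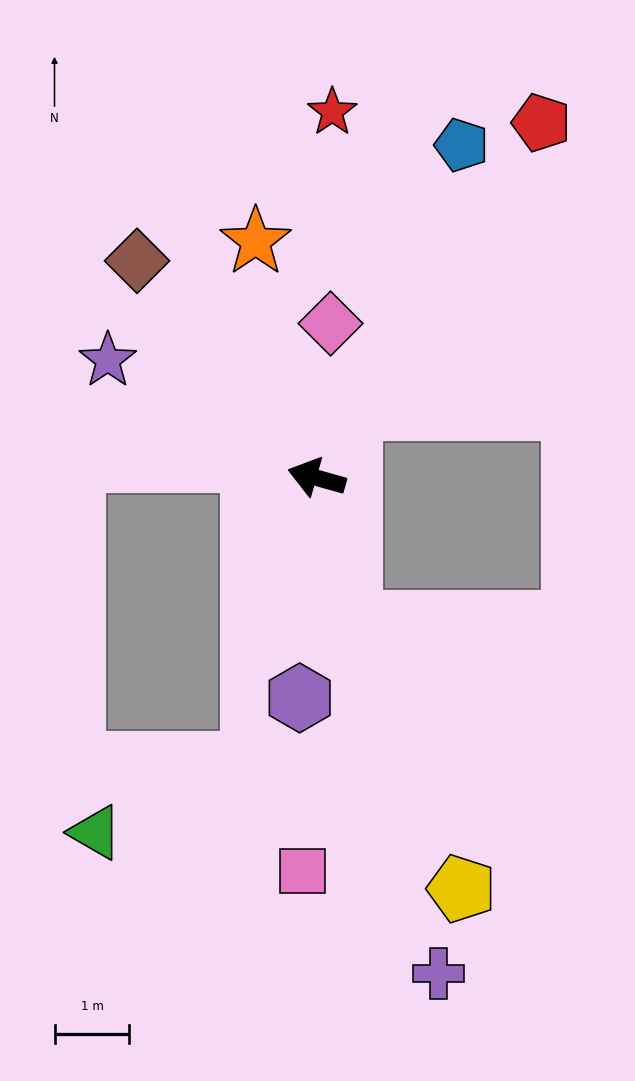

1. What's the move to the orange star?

turn right 60°, forward 3.3 m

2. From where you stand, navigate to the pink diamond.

turn right 79°, forward 2.1 m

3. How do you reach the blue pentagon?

turn right 98°, forward 4.8 m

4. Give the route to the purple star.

turn right 14°, forward 3.2 m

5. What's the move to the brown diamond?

turn right 35°, forward 3.8 m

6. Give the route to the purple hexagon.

turn left 101°, forward 2.9 m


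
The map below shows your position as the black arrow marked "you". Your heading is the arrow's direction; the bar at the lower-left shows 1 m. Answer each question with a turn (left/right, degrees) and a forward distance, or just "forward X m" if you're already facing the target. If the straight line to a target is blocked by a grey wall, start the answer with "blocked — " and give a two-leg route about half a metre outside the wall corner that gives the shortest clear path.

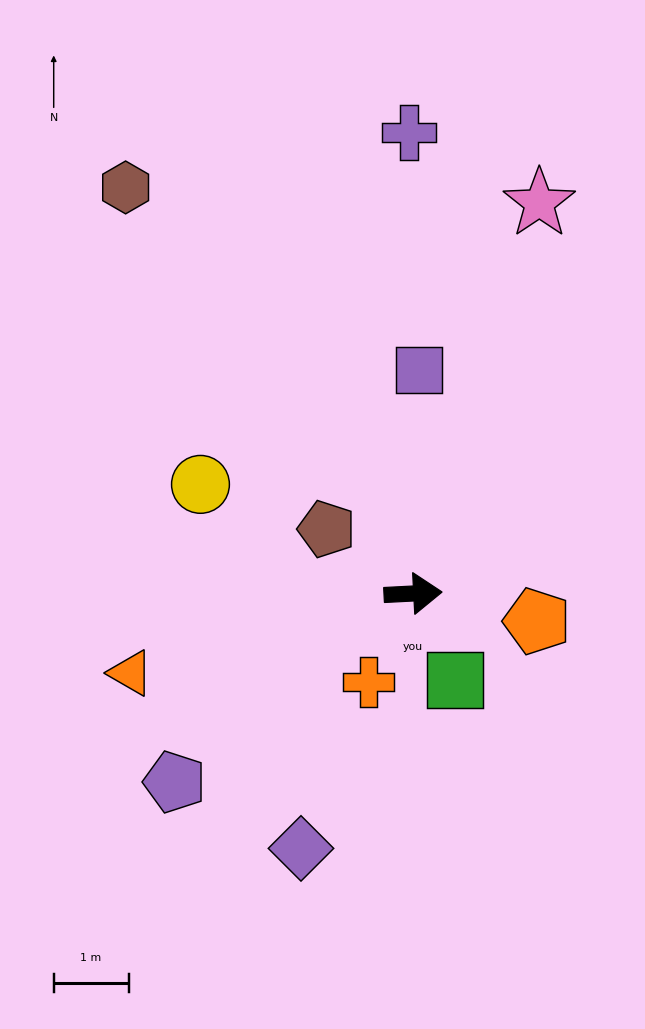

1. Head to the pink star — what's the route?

turn left 69°, forward 5.5 m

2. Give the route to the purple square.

turn left 85°, forward 3.0 m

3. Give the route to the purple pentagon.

turn right 145°, forward 4.1 m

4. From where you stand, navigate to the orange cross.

turn right 120°, forward 1.3 m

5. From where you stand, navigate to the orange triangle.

turn right 167°, forward 3.9 m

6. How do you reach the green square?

turn right 67°, forward 1.3 m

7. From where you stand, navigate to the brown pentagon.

turn left 140°, forward 1.4 m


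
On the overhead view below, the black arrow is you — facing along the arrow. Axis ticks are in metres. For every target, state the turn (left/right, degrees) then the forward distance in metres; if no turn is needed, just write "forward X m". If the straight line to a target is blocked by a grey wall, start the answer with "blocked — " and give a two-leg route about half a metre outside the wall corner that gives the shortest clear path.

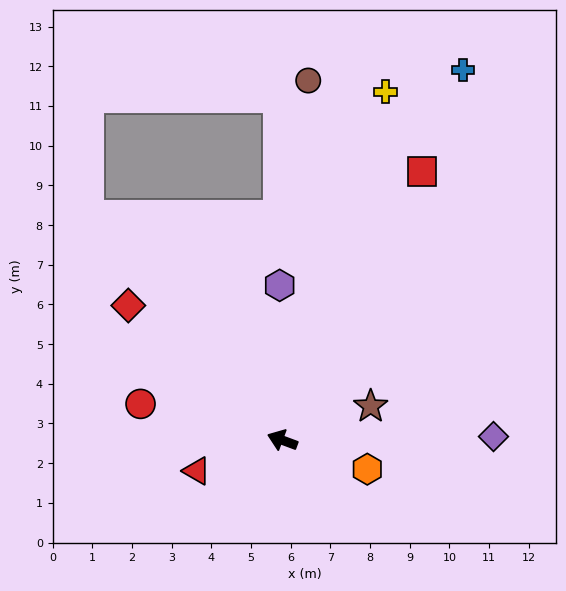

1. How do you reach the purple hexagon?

turn right 69°, forward 3.9 m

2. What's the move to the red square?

turn right 97°, forward 7.6 m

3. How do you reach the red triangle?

turn left 40°, forward 2.3 m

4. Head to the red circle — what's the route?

turn left 6°, forward 3.7 m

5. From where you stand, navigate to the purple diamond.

turn right 159°, forward 5.3 m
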